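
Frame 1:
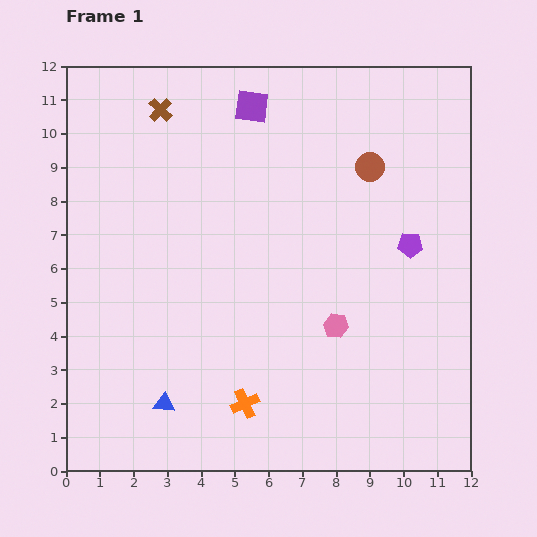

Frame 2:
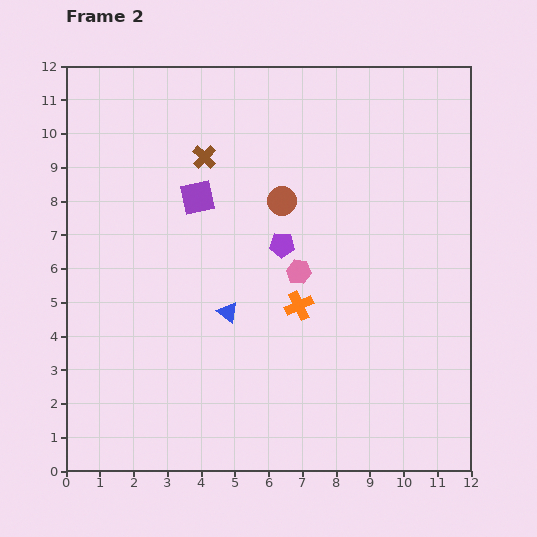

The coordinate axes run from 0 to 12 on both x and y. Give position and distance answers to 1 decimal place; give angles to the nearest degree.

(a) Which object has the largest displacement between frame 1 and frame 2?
the purple pentagon

(moved 3.8; next 3.3)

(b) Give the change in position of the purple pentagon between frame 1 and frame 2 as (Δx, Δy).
(-3.8, 0.0)

The purple pentagon was at (10.2, 6.7) in frame 1 and (6.4, 6.7) in frame 2.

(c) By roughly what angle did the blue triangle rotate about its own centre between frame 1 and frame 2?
31° clockwise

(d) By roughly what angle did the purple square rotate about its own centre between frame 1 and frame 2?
20° counter-clockwise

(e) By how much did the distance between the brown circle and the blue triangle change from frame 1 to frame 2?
-5.6

Distance in frame 1: 9.3. Distance in frame 2: 3.7.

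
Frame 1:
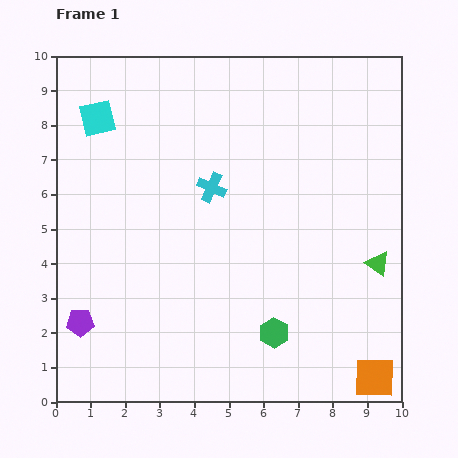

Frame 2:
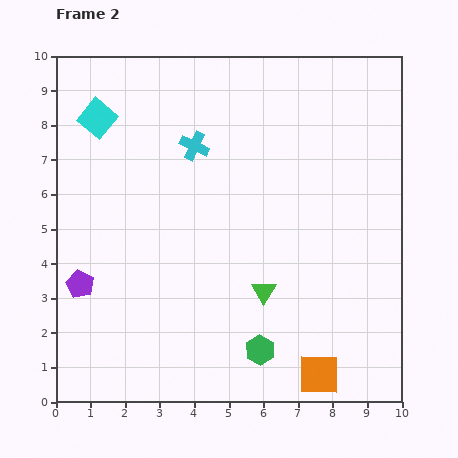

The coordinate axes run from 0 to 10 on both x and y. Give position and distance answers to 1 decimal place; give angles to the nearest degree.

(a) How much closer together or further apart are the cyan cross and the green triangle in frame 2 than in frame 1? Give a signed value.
-0.6

Distance in frame 1: 5.3. Distance in frame 2: 4.7.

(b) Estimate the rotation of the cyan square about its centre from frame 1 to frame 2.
38° counter-clockwise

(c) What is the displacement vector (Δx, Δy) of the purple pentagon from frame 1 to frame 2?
(0.0, 1.1)

The purple pentagon was at (0.7, 2.3) in frame 1 and (0.7, 3.4) in frame 2.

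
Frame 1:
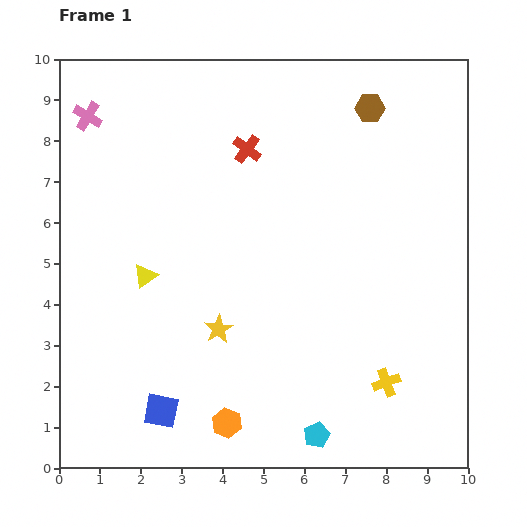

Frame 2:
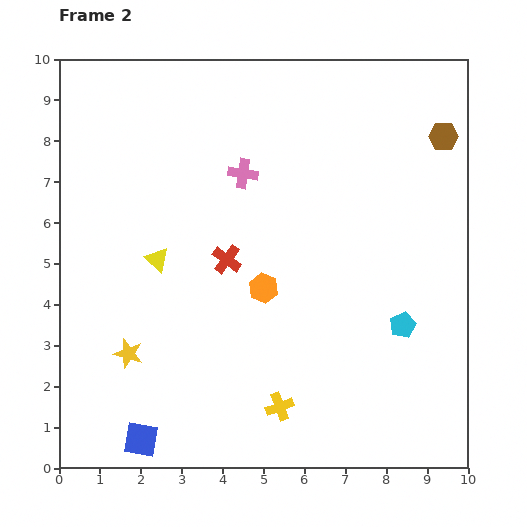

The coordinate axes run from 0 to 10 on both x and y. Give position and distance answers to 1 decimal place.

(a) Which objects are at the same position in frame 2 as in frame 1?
none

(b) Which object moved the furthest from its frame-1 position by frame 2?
the pink cross

(moved 4.0; next 3.4)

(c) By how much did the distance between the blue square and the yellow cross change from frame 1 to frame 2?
-2.0

Distance in frame 1: 5.5. Distance in frame 2: 3.5.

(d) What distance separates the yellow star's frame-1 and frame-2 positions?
2.3

The yellow star moved from (3.9, 3.4) to (1.7, 2.8), a distance of √(2.2² + 0.6²) ≈ 2.3.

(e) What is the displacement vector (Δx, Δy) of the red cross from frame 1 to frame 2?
(-0.5, -2.7)

The red cross was at (4.6, 7.8) in frame 1 and (4.1, 5.1) in frame 2.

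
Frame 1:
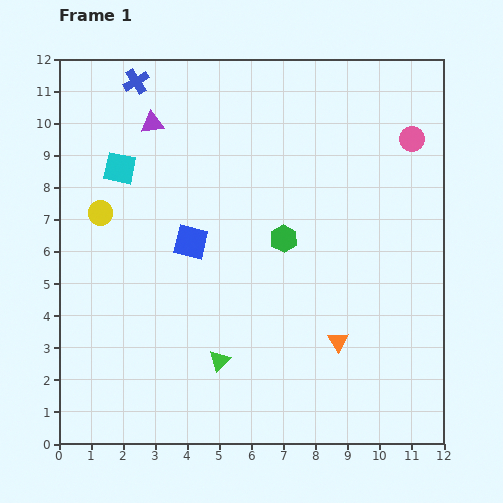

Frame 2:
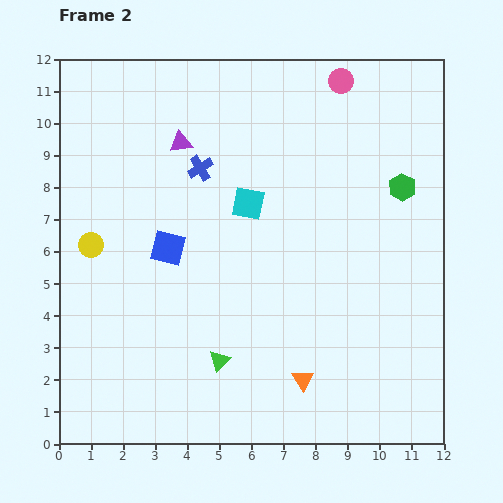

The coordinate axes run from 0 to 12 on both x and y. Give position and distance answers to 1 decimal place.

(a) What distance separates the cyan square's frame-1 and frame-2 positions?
4.1

The cyan square moved from (1.9, 8.6) to (5.9, 7.5), a distance of √(4.0² + 1.1²) ≈ 4.1.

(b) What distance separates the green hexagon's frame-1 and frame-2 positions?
4.0

The green hexagon moved from (7.0, 6.4) to (10.7, 8.0), a distance of √(3.7² + 1.6²) ≈ 4.0.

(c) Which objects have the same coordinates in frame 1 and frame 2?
the green triangle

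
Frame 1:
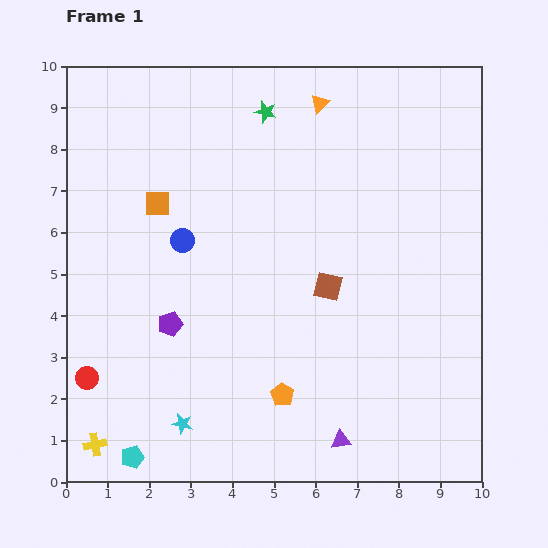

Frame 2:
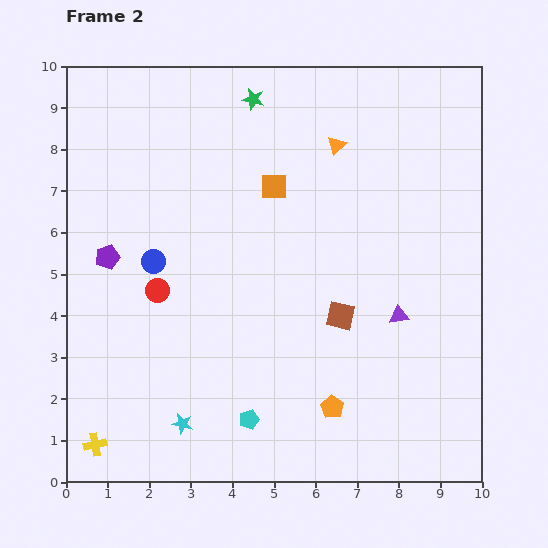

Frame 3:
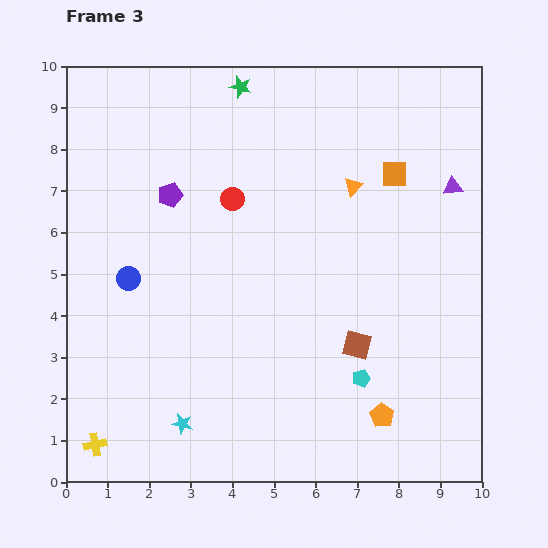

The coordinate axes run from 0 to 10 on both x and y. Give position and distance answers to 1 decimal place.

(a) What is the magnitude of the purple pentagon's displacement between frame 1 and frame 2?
2.2

The purple pentagon moved from (2.5, 3.8) to (1.0, 5.4), a distance of √(1.5² + 1.6²) ≈ 2.2.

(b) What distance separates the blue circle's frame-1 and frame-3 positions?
1.6

The blue circle moved from (2.8, 5.8) to (1.5, 4.9), a distance of √(1.3² + 0.9²) ≈ 1.6.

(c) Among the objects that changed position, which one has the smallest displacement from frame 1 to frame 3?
the green star

(moved 0.8)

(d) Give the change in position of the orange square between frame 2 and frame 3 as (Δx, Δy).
(2.9, 0.3)

The orange square was at (5.0, 7.1) in frame 2 and (7.9, 7.4) in frame 3.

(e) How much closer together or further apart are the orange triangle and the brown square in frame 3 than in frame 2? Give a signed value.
-0.3

Distance in frame 2: 4.1. Distance in frame 3: 3.8.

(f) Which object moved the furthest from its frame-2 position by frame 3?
the purple triangle

(moved 3.4; next 2.9)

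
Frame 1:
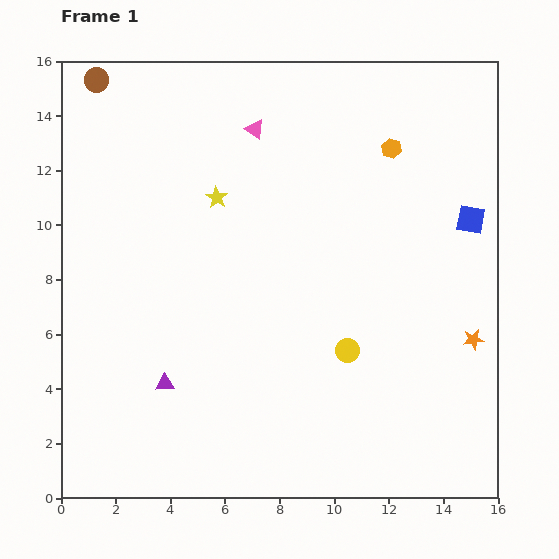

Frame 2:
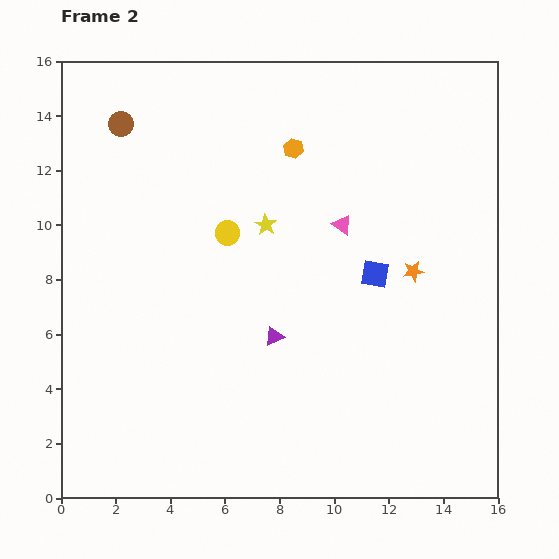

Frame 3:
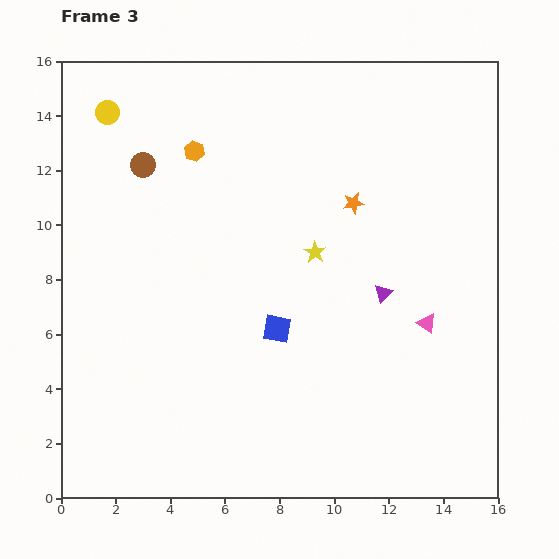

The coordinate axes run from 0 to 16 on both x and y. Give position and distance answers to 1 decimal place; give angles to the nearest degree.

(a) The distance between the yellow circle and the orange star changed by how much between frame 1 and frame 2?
+2.3

Distance in frame 1: 4.6. Distance in frame 2: 6.9.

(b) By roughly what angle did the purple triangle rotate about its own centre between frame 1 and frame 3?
41° counter-clockwise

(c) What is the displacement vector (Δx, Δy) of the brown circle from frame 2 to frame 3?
(0.8, -1.5)

The brown circle was at (2.2, 13.7) in frame 2 and (3.0, 12.2) in frame 3.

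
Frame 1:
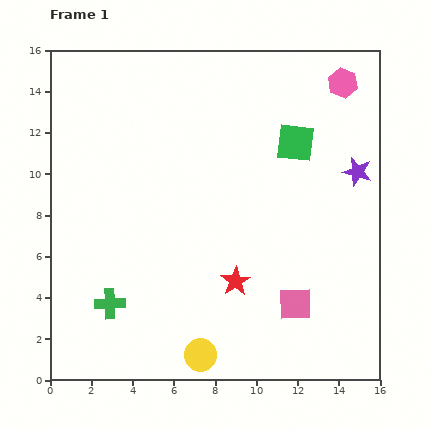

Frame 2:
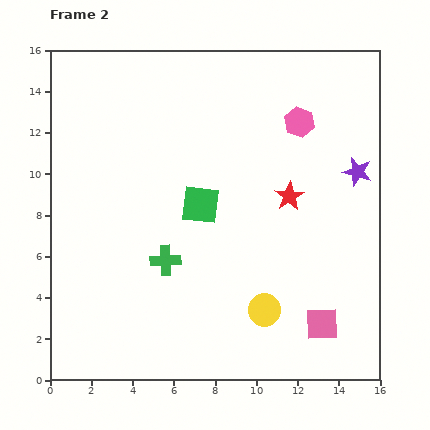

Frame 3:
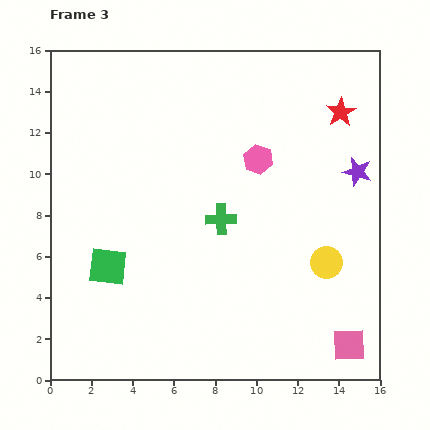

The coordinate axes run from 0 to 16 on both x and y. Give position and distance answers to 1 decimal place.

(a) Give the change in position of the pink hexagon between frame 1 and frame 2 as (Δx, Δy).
(-2.1, -1.9)

The pink hexagon was at (14.2, 14.4) in frame 1 and (12.1, 12.5) in frame 2.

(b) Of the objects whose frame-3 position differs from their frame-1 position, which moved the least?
the pink square

(moved 3.3)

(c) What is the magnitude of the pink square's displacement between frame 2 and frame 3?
1.6

The pink square moved from (13.2, 2.7) to (14.5, 1.7), a distance of √(1.3² + 1.0²) ≈ 1.6.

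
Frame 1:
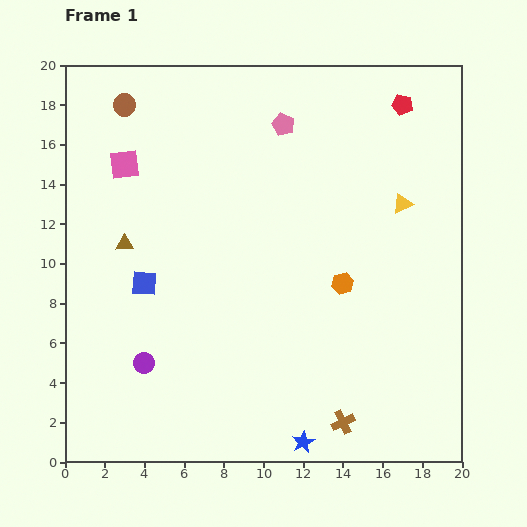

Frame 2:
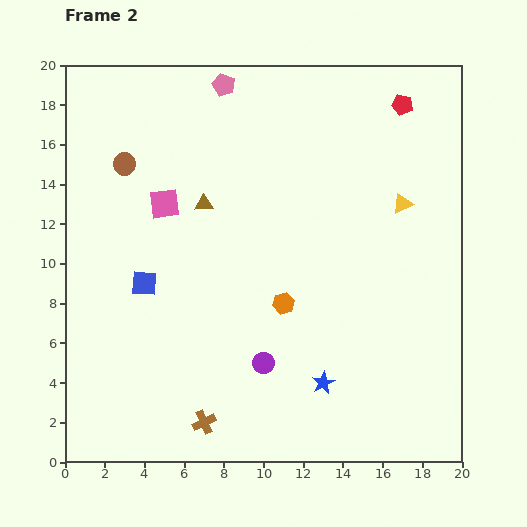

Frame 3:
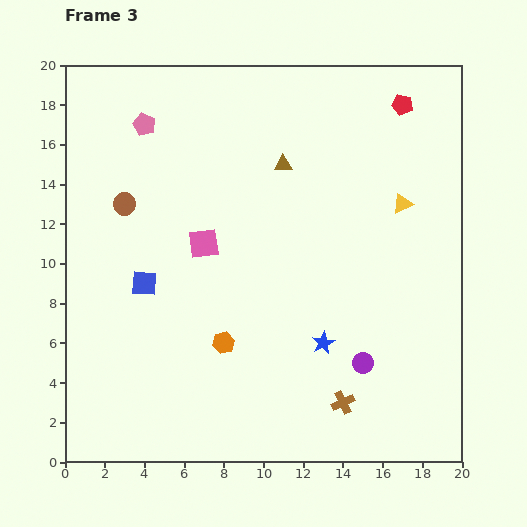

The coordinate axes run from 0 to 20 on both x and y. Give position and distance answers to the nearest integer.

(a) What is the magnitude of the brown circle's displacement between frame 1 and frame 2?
3

The brown circle moved from (3, 18) to (3, 15), a distance of √(0² + 3²) ≈ 3.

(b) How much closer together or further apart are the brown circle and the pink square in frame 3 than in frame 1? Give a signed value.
+1

Distance in frame 1: 3. Distance in frame 3: 4.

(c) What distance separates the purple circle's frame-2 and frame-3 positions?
5

The purple circle moved from (10, 5) to (15, 5), a distance of √(5² + 0²) ≈ 5.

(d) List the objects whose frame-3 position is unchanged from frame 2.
the blue square, the red pentagon, the yellow triangle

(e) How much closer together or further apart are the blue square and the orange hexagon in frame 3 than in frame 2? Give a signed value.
-2

Distance in frame 2: 7. Distance in frame 3: 5.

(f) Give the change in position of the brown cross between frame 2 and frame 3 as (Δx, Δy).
(7, 1)

The brown cross was at (7, 2) in frame 2 and (14, 3) in frame 3.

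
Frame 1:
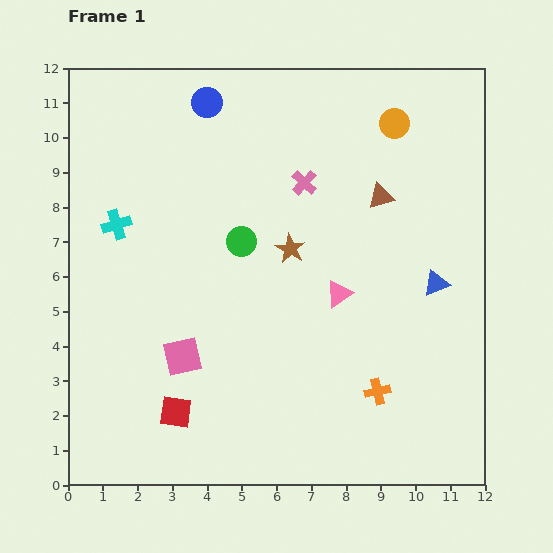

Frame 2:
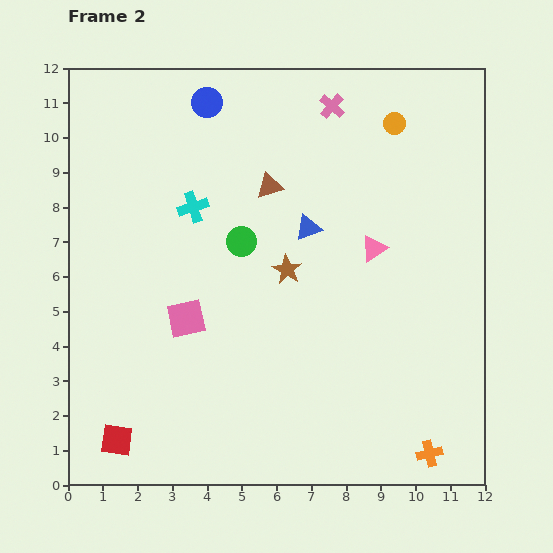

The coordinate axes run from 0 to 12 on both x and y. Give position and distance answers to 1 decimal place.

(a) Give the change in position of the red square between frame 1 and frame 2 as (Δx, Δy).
(-1.7, -0.8)

The red square was at (3.1, 2.1) in frame 1 and (1.4, 1.3) in frame 2.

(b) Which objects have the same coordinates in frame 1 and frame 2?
the green circle, the orange circle, the blue circle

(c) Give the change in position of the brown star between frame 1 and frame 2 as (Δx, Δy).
(-0.1, -0.6)

The brown star was at (6.4, 6.8) in frame 1 and (6.3, 6.2) in frame 2.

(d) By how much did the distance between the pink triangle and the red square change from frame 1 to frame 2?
+3.4

Distance in frame 1: 5.8. Distance in frame 2: 9.2.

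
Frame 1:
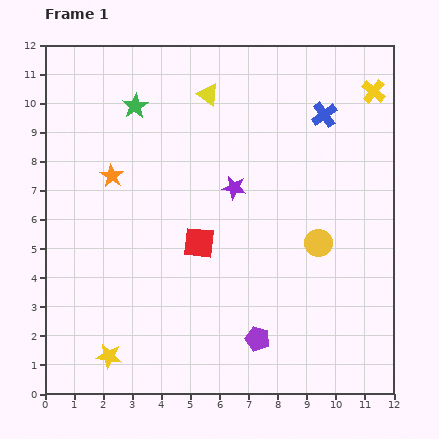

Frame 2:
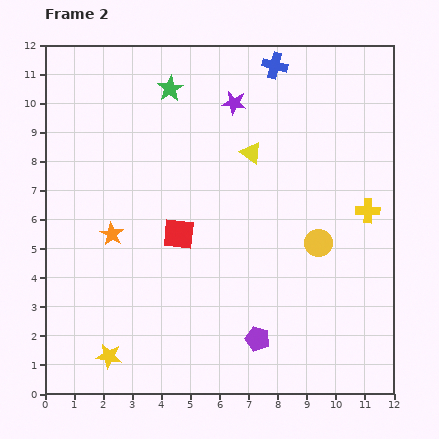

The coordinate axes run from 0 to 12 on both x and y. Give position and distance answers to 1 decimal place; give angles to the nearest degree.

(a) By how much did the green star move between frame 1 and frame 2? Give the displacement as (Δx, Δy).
(1.2, 0.6)

The green star was at (3.1, 9.9) in frame 1 and (4.3, 10.5) in frame 2.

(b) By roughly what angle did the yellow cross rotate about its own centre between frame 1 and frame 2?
37° counter-clockwise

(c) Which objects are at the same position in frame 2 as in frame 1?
the purple pentagon, the yellow star, the yellow circle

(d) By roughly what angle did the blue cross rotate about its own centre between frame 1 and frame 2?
39° counter-clockwise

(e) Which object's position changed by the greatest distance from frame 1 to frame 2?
the yellow cross

(moved 4.1; next 2.9)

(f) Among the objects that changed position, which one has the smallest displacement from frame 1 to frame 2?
the red square

(moved 0.8)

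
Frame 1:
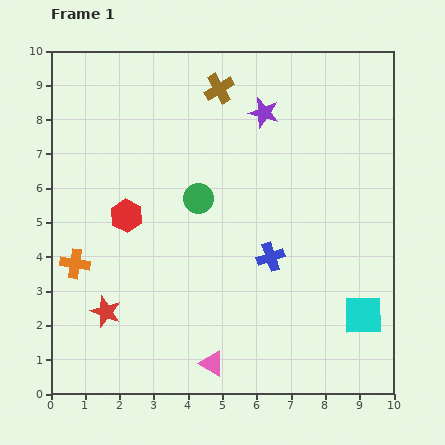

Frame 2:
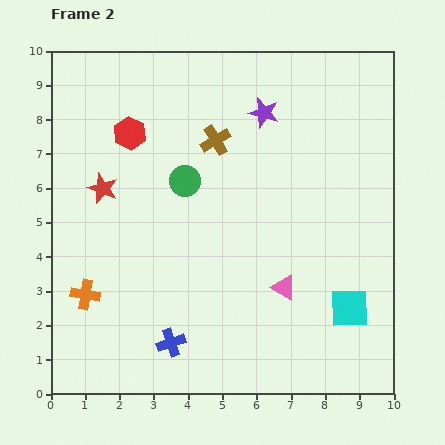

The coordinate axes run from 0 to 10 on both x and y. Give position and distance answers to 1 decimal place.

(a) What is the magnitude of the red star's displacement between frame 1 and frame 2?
3.6

The red star moved from (1.6, 2.4) to (1.5, 6.0), a distance of √(0.1² + 3.6²) ≈ 3.6.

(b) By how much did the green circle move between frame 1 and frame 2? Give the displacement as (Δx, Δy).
(-0.4, 0.5)

The green circle was at (4.3, 5.7) in frame 1 and (3.9, 6.2) in frame 2.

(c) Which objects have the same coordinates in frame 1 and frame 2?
the purple star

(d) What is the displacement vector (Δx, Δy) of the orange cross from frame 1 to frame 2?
(0.3, -0.9)

The orange cross was at (0.7, 3.8) in frame 1 and (1.0, 2.9) in frame 2.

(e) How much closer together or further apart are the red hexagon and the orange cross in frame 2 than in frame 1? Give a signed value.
+2.8

Distance in frame 1: 2.1. Distance in frame 2: 4.9.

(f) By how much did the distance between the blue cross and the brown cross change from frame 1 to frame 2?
+0.9

Distance in frame 1: 5.1. Distance in frame 2: 6.0.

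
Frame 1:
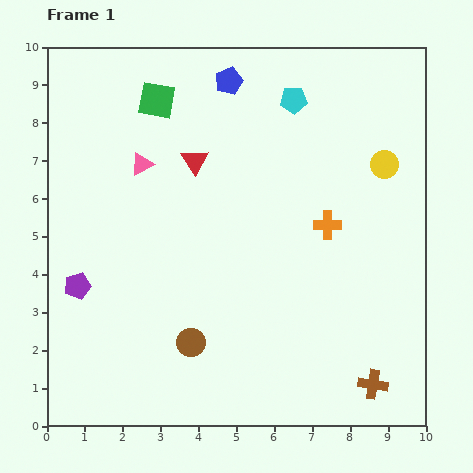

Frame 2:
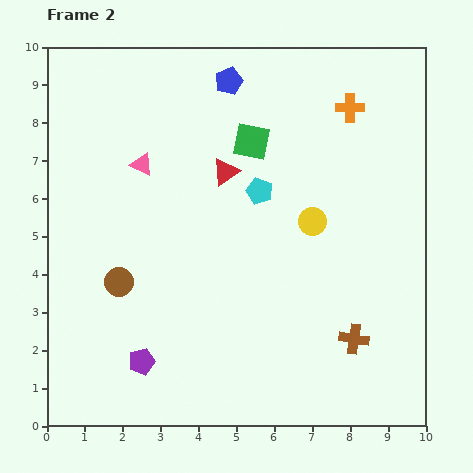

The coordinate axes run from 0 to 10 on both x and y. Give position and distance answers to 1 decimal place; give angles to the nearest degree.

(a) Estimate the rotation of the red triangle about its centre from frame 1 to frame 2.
27° clockwise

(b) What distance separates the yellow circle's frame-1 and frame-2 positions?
2.4

The yellow circle moved from (8.9, 6.9) to (7.0, 5.4), a distance of √(1.9² + 1.5²) ≈ 2.4.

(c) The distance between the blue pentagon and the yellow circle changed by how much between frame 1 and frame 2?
-0.4

Distance in frame 1: 4.7. Distance in frame 2: 4.3.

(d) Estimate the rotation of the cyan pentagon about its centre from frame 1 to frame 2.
24° clockwise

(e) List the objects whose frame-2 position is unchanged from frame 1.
the blue pentagon, the pink triangle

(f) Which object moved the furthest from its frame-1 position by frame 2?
the orange cross

(moved 3.2; next 2.7)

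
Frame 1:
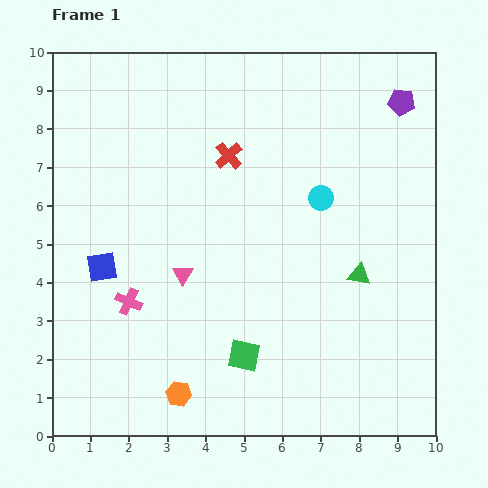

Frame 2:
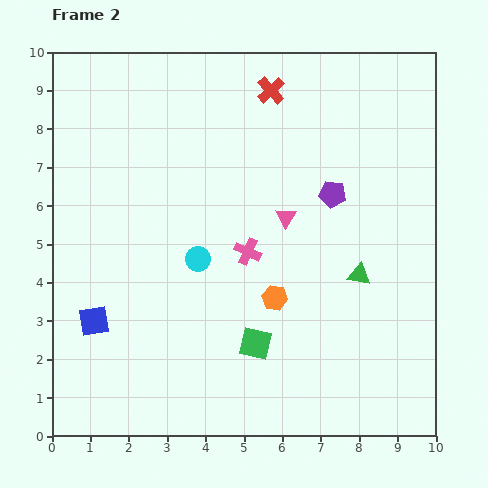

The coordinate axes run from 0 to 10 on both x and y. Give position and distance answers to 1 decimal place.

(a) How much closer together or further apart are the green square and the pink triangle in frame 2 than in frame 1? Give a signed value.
+0.8

Distance in frame 1: 2.6. Distance in frame 2: 3.4.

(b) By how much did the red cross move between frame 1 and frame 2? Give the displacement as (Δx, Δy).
(1.1, 1.7)

The red cross was at (4.6, 7.3) in frame 1 and (5.7, 9.0) in frame 2.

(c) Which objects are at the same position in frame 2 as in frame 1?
the green triangle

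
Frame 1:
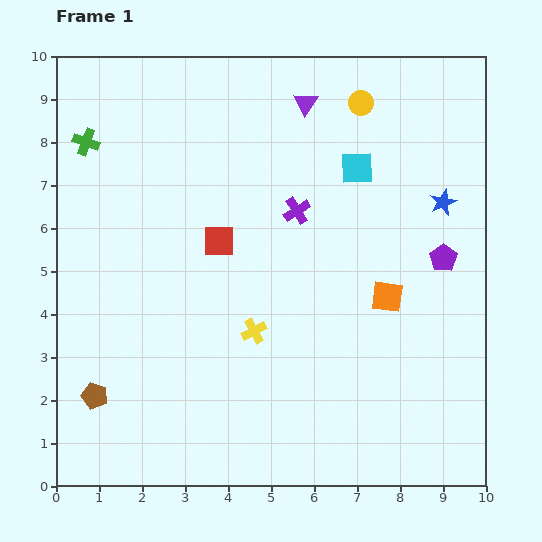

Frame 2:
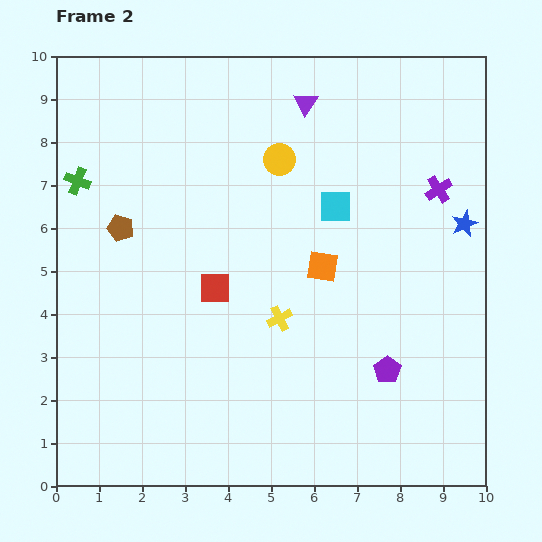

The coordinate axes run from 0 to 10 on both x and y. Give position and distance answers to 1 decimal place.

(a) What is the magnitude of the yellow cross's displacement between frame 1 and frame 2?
0.7

The yellow cross moved from (4.6, 3.6) to (5.2, 3.9), a distance of √(0.6² + 0.3²) ≈ 0.7.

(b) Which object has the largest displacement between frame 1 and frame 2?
the brown pentagon

(moved 3.9; next 3.3)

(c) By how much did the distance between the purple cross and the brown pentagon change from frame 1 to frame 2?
+1.1

Distance in frame 1: 6.4. Distance in frame 2: 7.5.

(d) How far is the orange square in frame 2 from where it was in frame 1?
1.7

The orange square moved from (7.7, 4.4) to (6.2, 5.1), a distance of √(1.5² + 0.7²) ≈ 1.7.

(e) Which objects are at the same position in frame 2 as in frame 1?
the purple triangle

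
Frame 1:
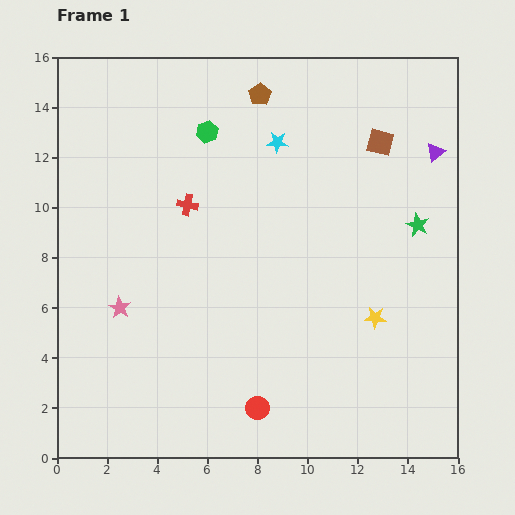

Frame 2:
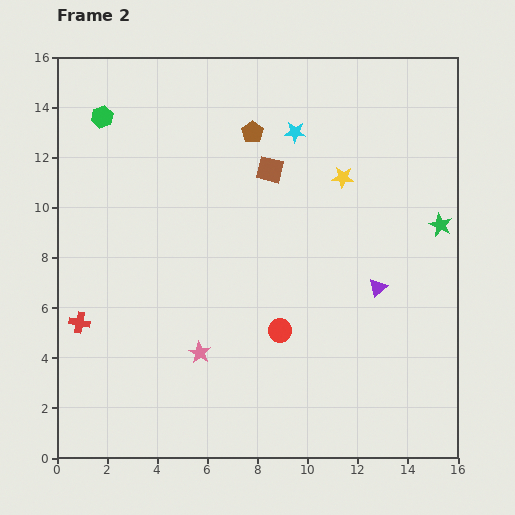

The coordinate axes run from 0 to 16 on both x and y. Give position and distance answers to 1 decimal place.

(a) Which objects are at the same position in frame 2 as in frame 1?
none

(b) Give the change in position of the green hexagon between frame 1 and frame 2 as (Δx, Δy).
(-4.2, 0.6)

The green hexagon was at (6.0, 13.0) in frame 1 and (1.8, 13.6) in frame 2.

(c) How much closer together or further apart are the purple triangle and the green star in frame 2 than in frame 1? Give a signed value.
+0.5

Distance in frame 1: 3.0. Distance in frame 2: 3.5.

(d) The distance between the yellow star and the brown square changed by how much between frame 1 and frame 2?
-4.1

Distance in frame 1: 7.0. Distance in frame 2: 2.9.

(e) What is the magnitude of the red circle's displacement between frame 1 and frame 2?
3.2

The red circle moved from (8.0, 2.0) to (8.9, 5.1), a distance of √(0.9² + 3.1²) ≈ 3.2.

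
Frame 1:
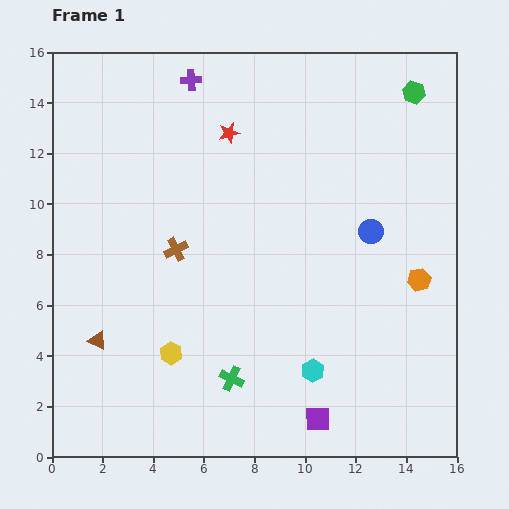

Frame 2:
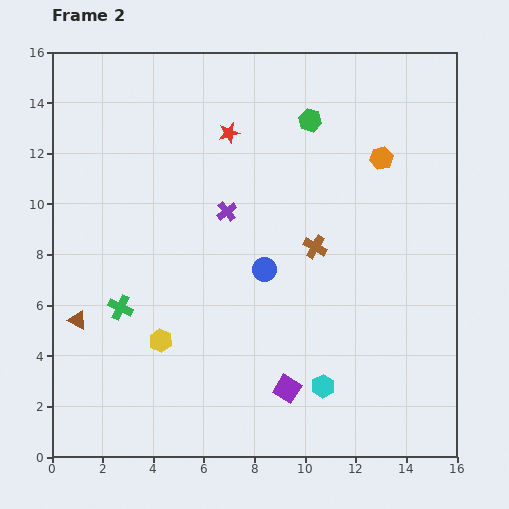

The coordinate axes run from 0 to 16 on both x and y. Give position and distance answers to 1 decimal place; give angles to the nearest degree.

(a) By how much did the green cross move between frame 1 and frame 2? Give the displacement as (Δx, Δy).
(-4.4, 2.8)

The green cross was at (7.1, 3.1) in frame 1 and (2.7, 5.9) in frame 2.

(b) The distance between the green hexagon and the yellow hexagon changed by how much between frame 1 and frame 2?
-3.6

Distance in frame 1: 14.1. Distance in frame 2: 10.5.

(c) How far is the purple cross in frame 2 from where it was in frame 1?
5.4

The purple cross moved from (5.5, 14.9) to (6.9, 9.7), a distance of √(1.4² + 5.2²) ≈ 5.4.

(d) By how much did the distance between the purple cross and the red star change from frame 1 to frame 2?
+0.5

Distance in frame 1: 2.6. Distance in frame 2: 3.1.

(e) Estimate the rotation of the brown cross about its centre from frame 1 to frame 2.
34° counter-clockwise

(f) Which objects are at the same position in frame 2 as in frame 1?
the red star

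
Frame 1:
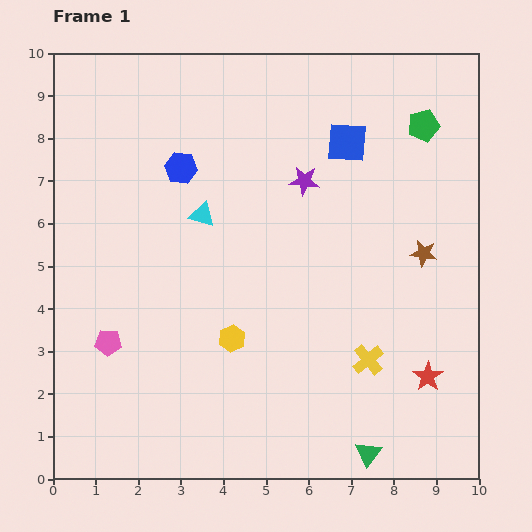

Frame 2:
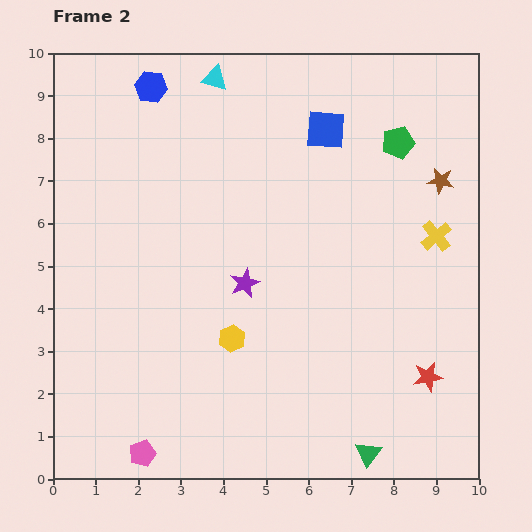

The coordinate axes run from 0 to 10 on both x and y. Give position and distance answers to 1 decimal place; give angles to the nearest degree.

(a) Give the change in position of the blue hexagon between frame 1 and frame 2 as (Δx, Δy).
(-0.7, 1.9)

The blue hexagon was at (3.0, 7.3) in frame 1 and (2.3, 9.2) in frame 2.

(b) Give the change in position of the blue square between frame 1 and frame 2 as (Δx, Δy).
(-0.5, 0.3)

The blue square was at (6.9, 7.9) in frame 1 and (6.4, 8.2) in frame 2.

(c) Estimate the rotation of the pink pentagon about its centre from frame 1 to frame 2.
22° counter-clockwise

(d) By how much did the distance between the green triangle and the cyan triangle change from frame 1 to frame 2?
+2.7

Distance in frame 1: 6.8. Distance in frame 2: 9.5.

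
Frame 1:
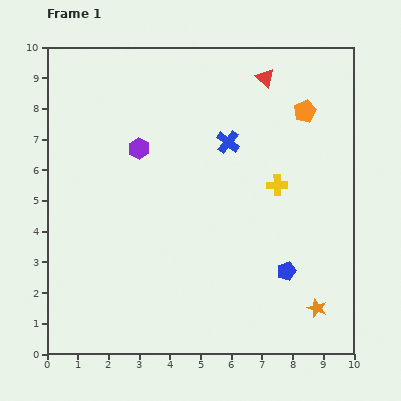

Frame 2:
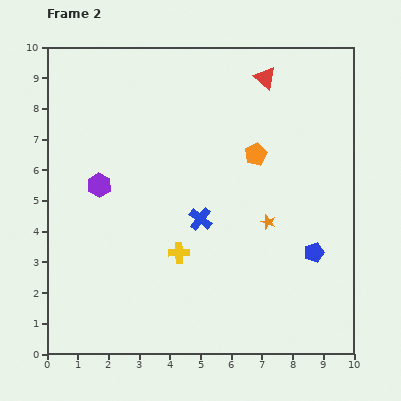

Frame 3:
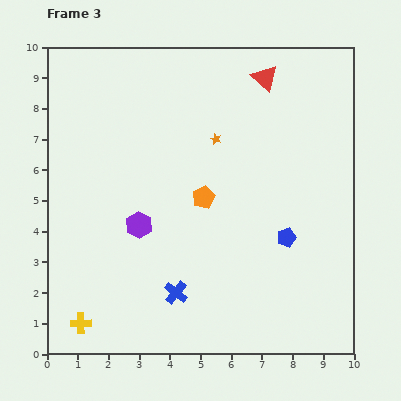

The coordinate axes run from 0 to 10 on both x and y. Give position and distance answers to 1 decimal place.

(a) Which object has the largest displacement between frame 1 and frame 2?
the yellow cross

(moved 3.9; next 3.2)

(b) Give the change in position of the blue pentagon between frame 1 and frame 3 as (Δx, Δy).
(0.0, 1.1)

The blue pentagon was at (7.8, 2.7) in frame 1 and (7.8, 3.8) in frame 3.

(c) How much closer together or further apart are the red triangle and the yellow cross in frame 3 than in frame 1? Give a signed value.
+6.5

Distance in frame 1: 3.5. Distance in frame 3: 10.0.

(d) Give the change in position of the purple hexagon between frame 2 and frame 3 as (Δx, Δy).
(1.3, -1.3)

The purple hexagon was at (1.7, 5.5) in frame 2 and (3.0, 4.2) in frame 3.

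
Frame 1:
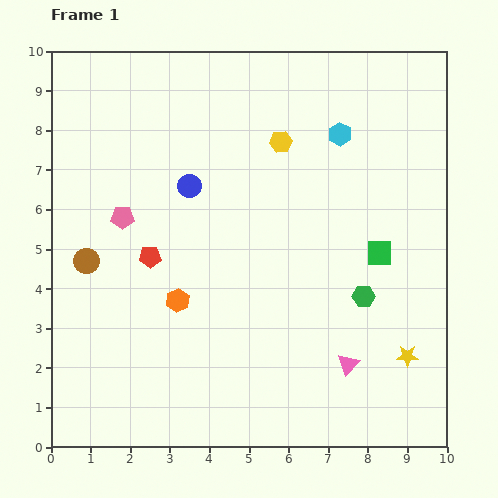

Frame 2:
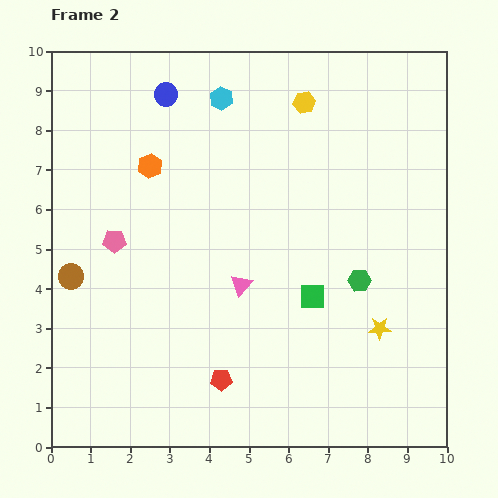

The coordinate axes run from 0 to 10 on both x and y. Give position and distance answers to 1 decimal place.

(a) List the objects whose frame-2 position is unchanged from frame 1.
none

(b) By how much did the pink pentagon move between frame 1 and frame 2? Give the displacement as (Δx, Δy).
(-0.2, -0.6)

The pink pentagon was at (1.8, 5.8) in frame 1 and (1.6, 5.2) in frame 2.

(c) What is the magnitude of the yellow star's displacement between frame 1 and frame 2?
1.0

The yellow star moved from (9.0, 2.3) to (8.3, 3.0), a distance of √(0.7² + 0.7²) ≈ 1.0.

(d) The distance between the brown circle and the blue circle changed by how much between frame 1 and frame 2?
+2.0

Distance in frame 1: 3.2. Distance in frame 2: 5.2.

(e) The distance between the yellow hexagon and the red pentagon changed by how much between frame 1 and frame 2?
+2.9

Distance in frame 1: 4.4. Distance in frame 2: 7.3.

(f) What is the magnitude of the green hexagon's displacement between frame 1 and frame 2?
0.4

The green hexagon moved from (7.9, 3.8) to (7.8, 4.2), a distance of √(0.1² + 0.4²) ≈ 0.4.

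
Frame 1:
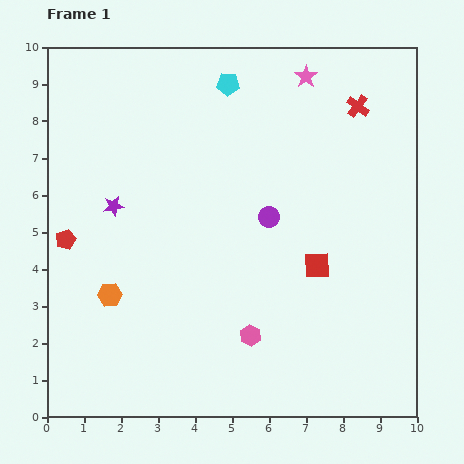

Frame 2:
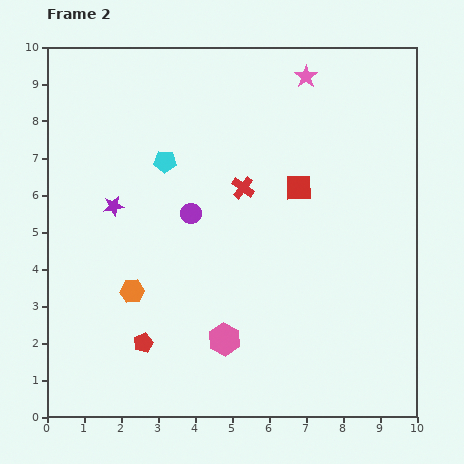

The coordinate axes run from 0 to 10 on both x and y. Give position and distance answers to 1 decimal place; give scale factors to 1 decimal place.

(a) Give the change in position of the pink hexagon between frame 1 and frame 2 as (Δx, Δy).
(-0.7, -0.1)

The pink hexagon was at (5.5, 2.2) in frame 1 and (4.8, 2.1) in frame 2.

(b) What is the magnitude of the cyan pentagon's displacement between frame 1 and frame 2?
2.7

The cyan pentagon moved from (4.9, 9.0) to (3.2, 6.9), a distance of √(1.7² + 2.1²) ≈ 2.7.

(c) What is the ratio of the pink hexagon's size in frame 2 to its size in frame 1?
1.6×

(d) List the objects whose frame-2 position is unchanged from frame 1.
the purple star, the pink star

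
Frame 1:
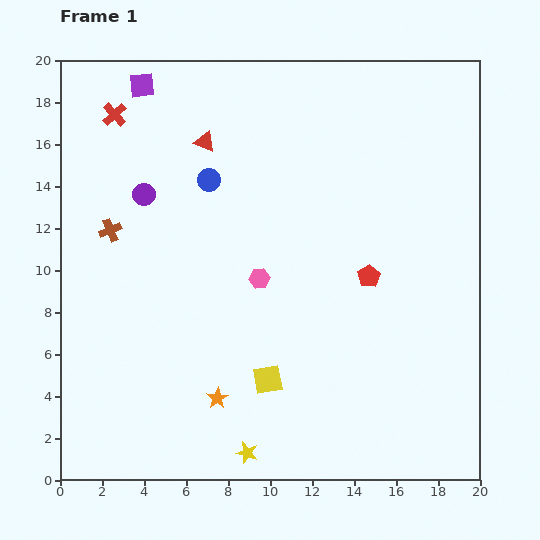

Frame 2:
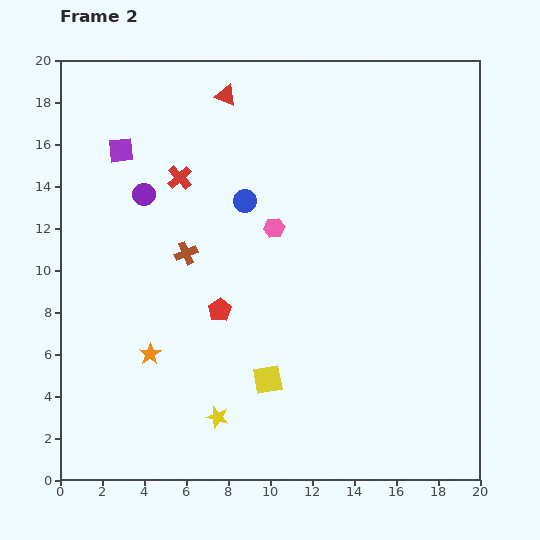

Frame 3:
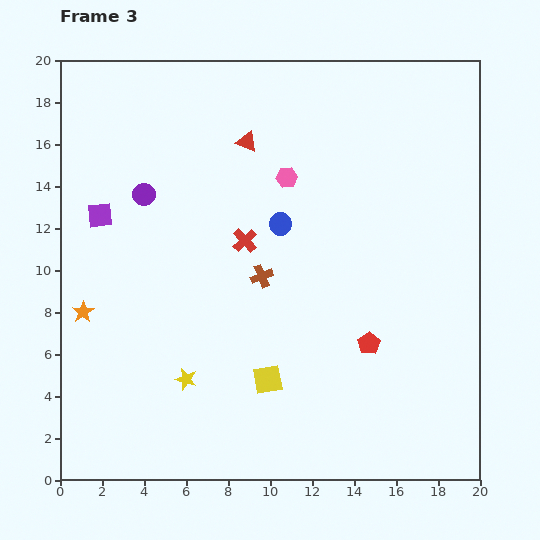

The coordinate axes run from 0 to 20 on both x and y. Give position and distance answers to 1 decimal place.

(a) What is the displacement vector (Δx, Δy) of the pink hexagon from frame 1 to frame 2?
(0.7, 2.4)

The pink hexagon was at (9.5, 9.6) in frame 1 and (10.2, 12.0) in frame 2.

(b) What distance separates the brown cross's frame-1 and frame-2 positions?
3.8

The brown cross moved from (2.4, 11.9) to (6.0, 10.8), a distance of √(3.6² + 1.1²) ≈ 3.8.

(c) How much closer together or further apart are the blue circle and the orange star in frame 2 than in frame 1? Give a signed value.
-1.8

Distance in frame 1: 10.4. Distance in frame 2: 8.6.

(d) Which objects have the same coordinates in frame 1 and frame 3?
the yellow square, the purple circle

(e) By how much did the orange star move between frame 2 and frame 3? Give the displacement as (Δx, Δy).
(-3.2, 2.0)

The orange star was at (4.3, 6.0) in frame 2 and (1.1, 8.0) in frame 3.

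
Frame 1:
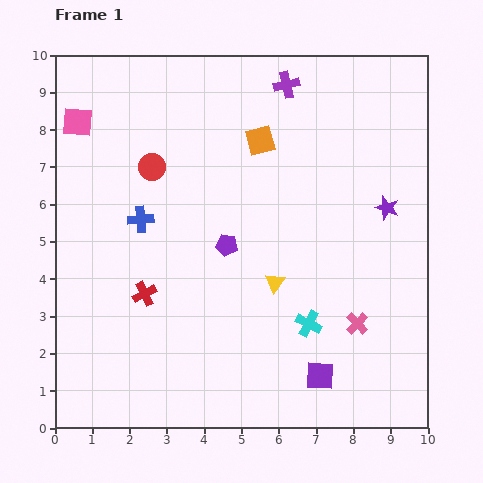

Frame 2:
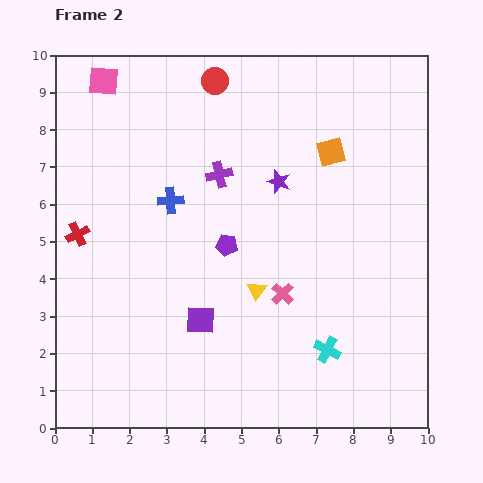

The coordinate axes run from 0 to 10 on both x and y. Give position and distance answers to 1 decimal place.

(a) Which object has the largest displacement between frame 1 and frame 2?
the purple square

(moved 3.5; next 3.0)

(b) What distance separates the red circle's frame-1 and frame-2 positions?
2.9

The red circle moved from (2.6, 7.0) to (4.3, 9.3), a distance of √(1.7² + 2.3²) ≈ 2.9.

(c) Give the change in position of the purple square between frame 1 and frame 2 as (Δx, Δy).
(-3.2, 1.5)

The purple square was at (7.1, 1.4) in frame 1 and (3.9, 2.9) in frame 2.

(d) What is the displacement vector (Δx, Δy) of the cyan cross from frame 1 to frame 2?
(0.5, -0.7)

The cyan cross was at (6.8, 2.8) in frame 1 and (7.3, 2.1) in frame 2.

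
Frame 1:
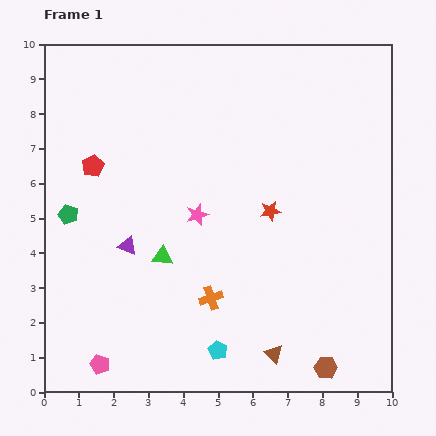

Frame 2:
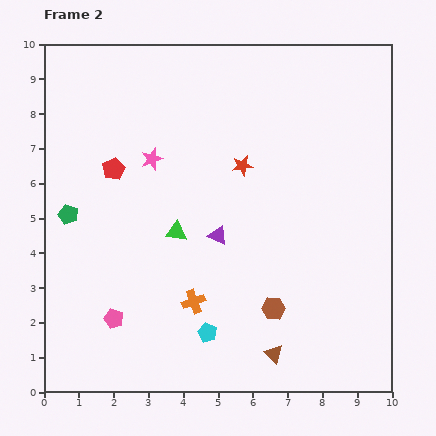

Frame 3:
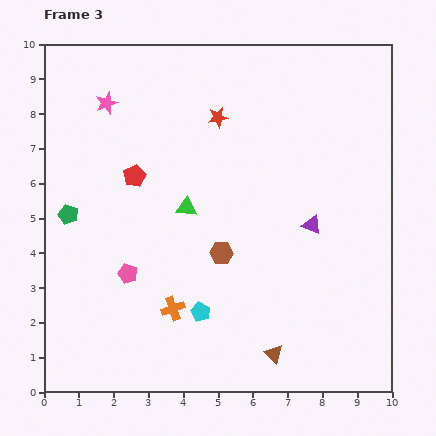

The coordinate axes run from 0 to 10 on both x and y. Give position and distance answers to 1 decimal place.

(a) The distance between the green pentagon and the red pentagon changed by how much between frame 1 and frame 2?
+0.2

Distance in frame 1: 1.6. Distance in frame 2: 1.8.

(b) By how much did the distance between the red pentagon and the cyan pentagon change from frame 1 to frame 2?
-1.0

Distance in frame 1: 6.4. Distance in frame 2: 5.4.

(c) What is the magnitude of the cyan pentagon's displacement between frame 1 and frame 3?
1.2

The cyan pentagon moved from (5.0, 1.2) to (4.5, 2.3), a distance of √(0.5² + 1.1²) ≈ 1.2.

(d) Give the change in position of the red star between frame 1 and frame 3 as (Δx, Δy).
(-1.5, 2.7)

The red star was at (6.5, 5.2) in frame 1 and (5.0, 7.9) in frame 3.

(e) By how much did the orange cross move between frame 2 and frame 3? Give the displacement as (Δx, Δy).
(-0.6, -0.2)

The orange cross was at (4.3, 2.6) in frame 2 and (3.7, 2.4) in frame 3.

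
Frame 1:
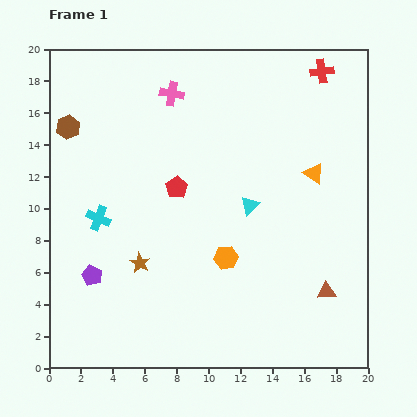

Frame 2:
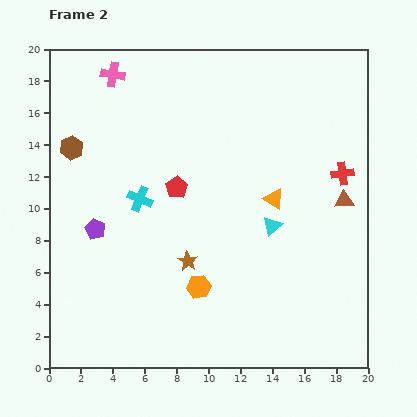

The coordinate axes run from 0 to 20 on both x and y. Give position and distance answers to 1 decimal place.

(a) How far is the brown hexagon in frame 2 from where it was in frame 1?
1.3

The brown hexagon moved from (1.2, 15.1) to (1.4, 13.8), a distance of √(0.2² + 1.3²) ≈ 1.3.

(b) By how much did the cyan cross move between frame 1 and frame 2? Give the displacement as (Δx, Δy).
(2.6, 1.2)

The cyan cross was at (3.1, 9.4) in frame 1 and (5.7, 10.6) in frame 2.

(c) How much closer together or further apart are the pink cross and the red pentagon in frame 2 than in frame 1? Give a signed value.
+2.2

Distance in frame 1: 5.9. Distance in frame 2: 8.1.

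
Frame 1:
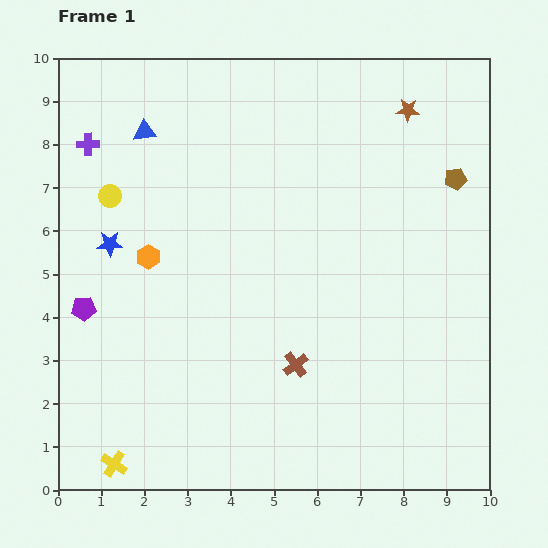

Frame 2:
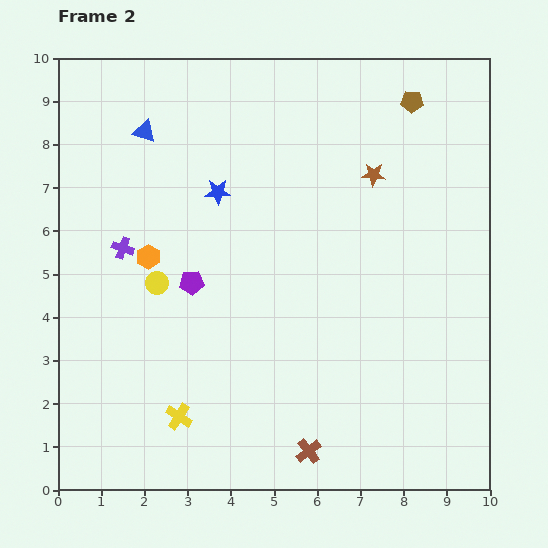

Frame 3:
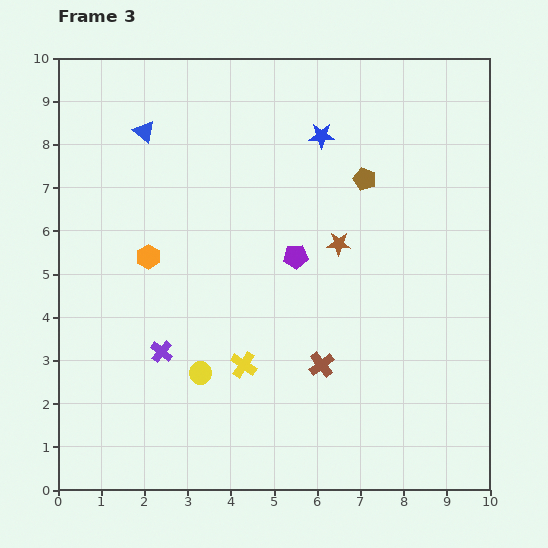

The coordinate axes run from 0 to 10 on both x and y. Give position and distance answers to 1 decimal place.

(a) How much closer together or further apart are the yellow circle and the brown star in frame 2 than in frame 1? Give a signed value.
-1.6

Distance in frame 1: 7.2. Distance in frame 2: 5.6.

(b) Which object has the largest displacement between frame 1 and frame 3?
the blue star

(moved 5.5; next 5.1)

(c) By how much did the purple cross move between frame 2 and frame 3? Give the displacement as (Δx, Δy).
(0.9, -2.4)

The purple cross was at (1.5, 5.6) in frame 2 and (2.4, 3.2) in frame 3.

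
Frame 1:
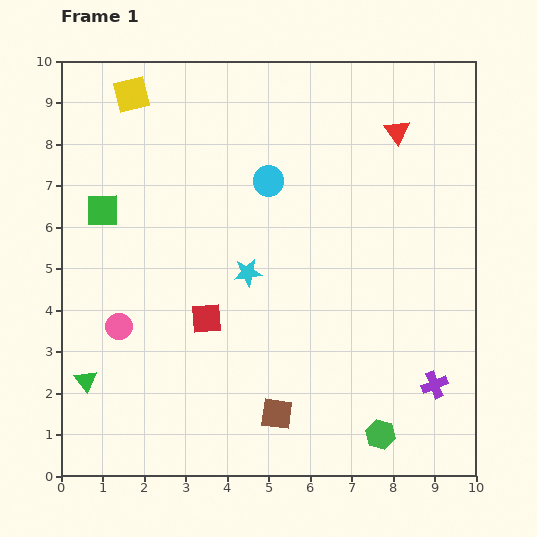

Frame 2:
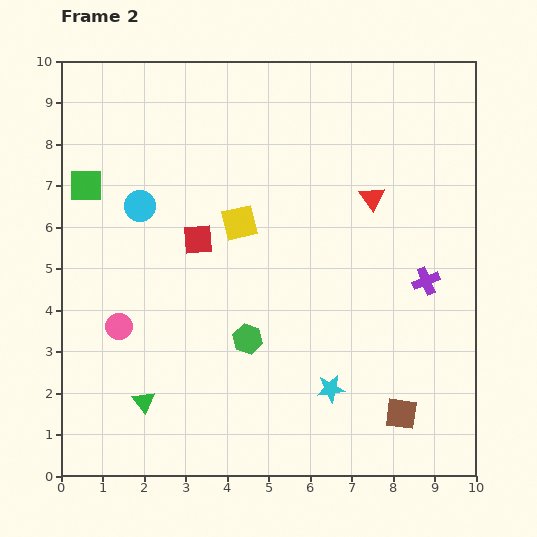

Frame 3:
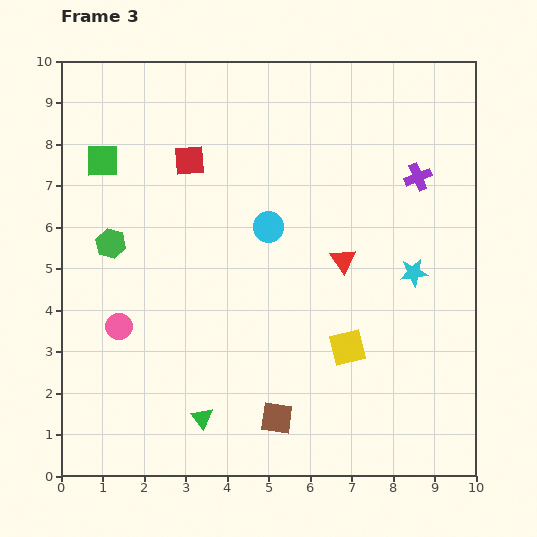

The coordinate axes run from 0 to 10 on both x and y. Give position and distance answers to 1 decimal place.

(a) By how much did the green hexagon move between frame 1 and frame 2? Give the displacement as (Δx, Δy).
(-3.2, 2.3)

The green hexagon was at (7.7, 1.0) in frame 1 and (4.5, 3.3) in frame 2.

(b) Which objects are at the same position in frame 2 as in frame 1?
the pink circle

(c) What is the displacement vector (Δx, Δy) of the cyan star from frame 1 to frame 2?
(2.0, -2.8)

The cyan star was at (4.5, 4.9) in frame 1 and (6.5, 2.1) in frame 2.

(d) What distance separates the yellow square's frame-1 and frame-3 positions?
8.0

The yellow square moved from (1.7, 9.2) to (6.9, 3.1), a distance of √(5.2² + 6.1²) ≈ 8.0.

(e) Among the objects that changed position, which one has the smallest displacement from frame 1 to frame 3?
the brown square

(moved 0.1)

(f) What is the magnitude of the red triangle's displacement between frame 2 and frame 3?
1.7

The red triangle moved from (7.5, 6.7) to (6.8, 5.2), a distance of √(0.7² + 1.5²) ≈ 1.7.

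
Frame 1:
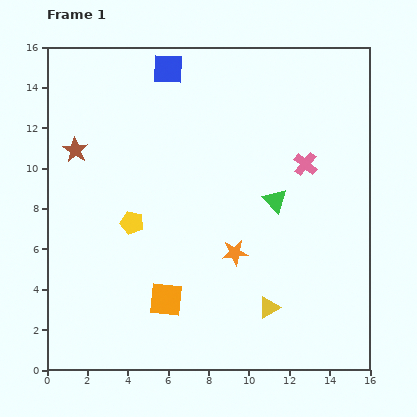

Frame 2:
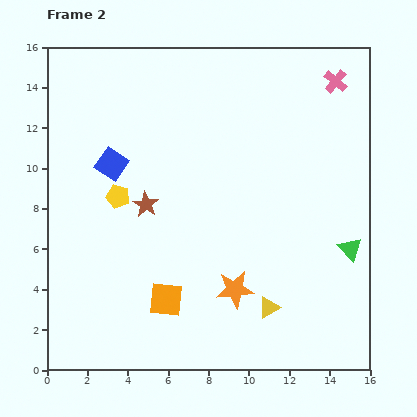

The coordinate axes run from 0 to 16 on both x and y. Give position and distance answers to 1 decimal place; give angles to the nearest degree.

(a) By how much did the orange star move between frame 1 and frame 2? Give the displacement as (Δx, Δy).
(0.0, -1.8)

The orange star was at (9.3, 5.8) in frame 1 and (9.3, 4.0) in frame 2.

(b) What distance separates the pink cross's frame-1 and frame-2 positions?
4.4

The pink cross moved from (12.8, 10.2) to (14.3, 14.3), a distance of √(1.5² + 4.1²) ≈ 4.4.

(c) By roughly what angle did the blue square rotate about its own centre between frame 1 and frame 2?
31° clockwise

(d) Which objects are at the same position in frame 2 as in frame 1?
the orange square, the yellow triangle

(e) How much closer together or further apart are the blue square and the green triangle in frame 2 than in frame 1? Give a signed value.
+4.1

Distance in frame 1: 8.4. Distance in frame 2: 12.5.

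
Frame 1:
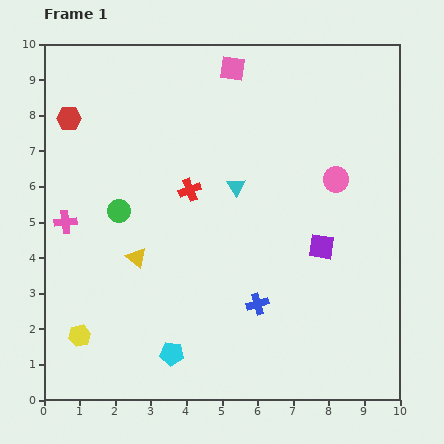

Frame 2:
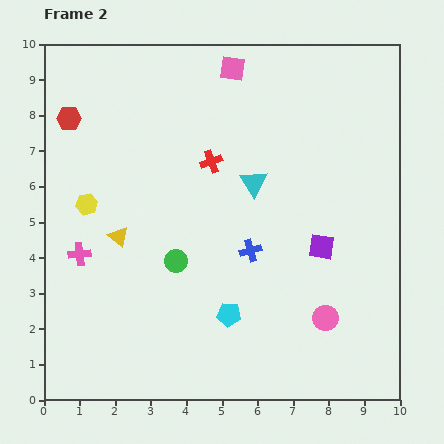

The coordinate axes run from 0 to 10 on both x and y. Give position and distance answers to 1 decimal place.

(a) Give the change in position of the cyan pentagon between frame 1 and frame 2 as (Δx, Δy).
(1.6, 1.1)

The cyan pentagon was at (3.6, 1.3) in frame 1 and (5.2, 2.4) in frame 2.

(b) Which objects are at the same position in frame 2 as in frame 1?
the red hexagon, the pink square, the purple square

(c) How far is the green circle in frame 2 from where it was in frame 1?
2.1

The green circle moved from (2.1, 5.3) to (3.7, 3.9), a distance of √(1.6² + 1.4²) ≈ 2.1.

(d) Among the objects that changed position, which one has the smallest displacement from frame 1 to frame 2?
the cyan triangle

(moved 0.5)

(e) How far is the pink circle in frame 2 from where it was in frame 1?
3.9

The pink circle moved from (8.2, 6.2) to (7.9, 2.3), a distance of √(0.3² + 3.9²) ≈ 3.9.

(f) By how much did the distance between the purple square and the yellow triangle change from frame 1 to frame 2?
+0.5

Distance in frame 1: 5.2. Distance in frame 2: 5.7.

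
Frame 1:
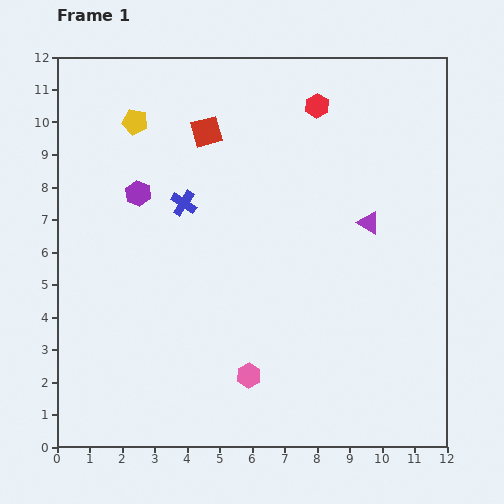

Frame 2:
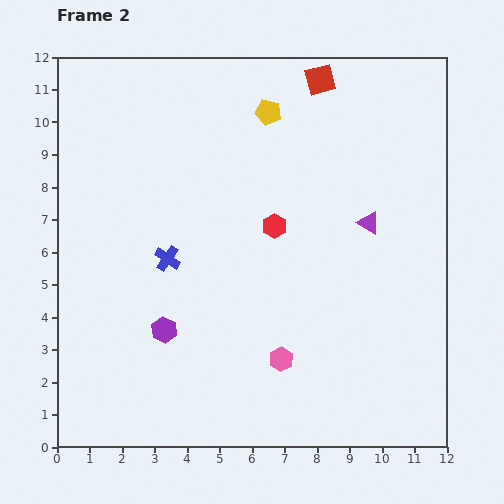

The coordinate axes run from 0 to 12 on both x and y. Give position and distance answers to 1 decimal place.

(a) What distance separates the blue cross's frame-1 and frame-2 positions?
1.8

The blue cross moved from (3.9, 7.5) to (3.4, 5.8), a distance of √(0.5² + 1.7²) ≈ 1.8.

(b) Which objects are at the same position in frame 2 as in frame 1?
the purple triangle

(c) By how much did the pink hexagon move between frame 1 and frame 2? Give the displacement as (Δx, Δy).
(1.0, 0.5)

The pink hexagon was at (5.9, 2.2) in frame 1 and (6.9, 2.7) in frame 2.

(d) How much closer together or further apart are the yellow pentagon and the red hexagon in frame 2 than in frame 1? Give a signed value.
-2.1

Distance in frame 1: 5.6. Distance in frame 2: 3.5.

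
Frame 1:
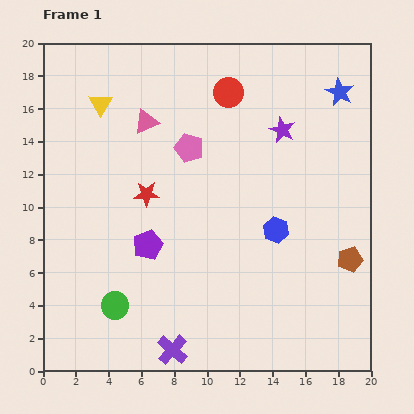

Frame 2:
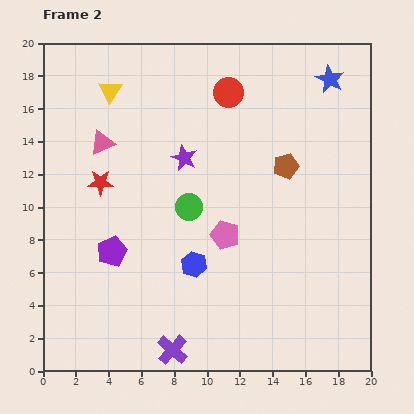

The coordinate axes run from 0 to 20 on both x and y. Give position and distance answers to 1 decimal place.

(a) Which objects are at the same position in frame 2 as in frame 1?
the red circle, the purple cross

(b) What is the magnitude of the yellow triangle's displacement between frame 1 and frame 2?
1.0

The yellow triangle moved from (3.5, 16.3) to (4.1, 17.1), a distance of √(0.6² + 0.8²) ≈ 1.0.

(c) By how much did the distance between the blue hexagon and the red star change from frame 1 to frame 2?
-0.6

Distance in frame 1: 8.2. Distance in frame 2: 7.6.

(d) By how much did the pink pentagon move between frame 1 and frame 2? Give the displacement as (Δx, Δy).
(2.2, -5.3)

The pink pentagon was at (8.9, 13.6) in frame 1 and (11.1, 8.3) in frame 2.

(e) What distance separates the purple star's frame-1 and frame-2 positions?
6.2

The purple star moved from (14.6, 14.7) to (8.6, 13.0), a distance of √(6.0² + 1.7²) ≈ 6.2.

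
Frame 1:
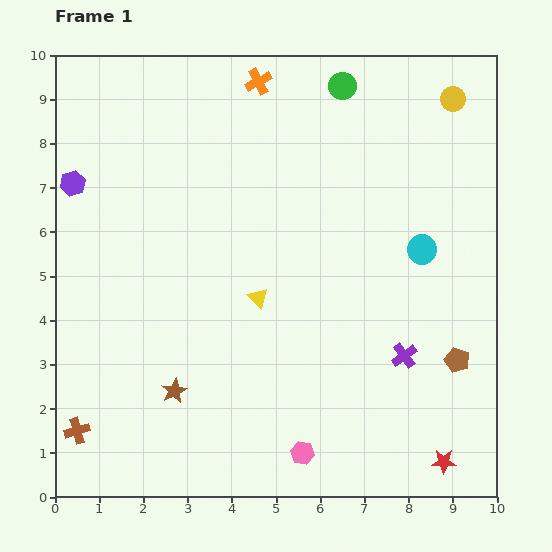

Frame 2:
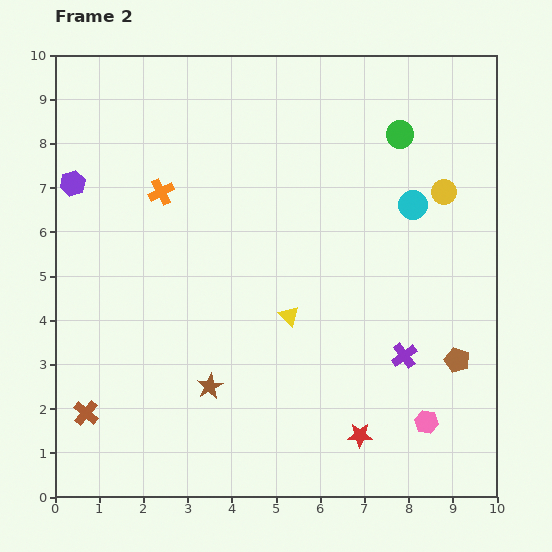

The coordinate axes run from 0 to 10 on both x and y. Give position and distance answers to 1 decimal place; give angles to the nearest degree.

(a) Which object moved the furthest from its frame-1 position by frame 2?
the orange cross

(moved 3.3; next 2.9)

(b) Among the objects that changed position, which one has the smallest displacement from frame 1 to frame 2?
the brown cross

(moved 0.4)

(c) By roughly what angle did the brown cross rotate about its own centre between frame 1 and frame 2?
34° counter-clockwise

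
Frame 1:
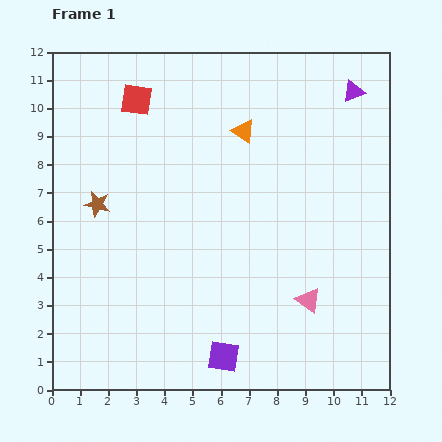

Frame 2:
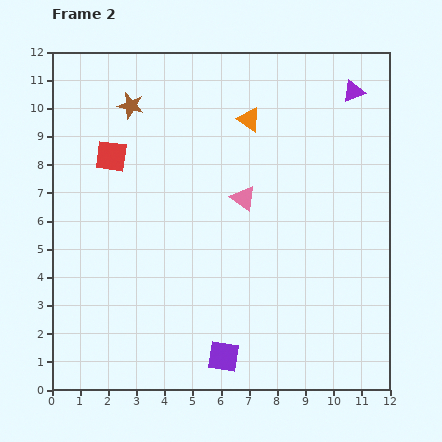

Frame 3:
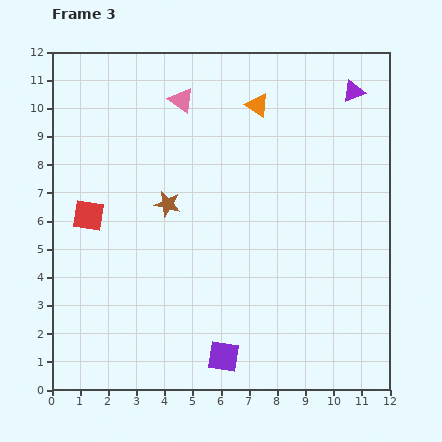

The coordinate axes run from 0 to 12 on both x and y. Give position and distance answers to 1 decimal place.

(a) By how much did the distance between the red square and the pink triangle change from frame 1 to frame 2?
-4.5

Distance in frame 1: 9.4. Distance in frame 2: 4.9.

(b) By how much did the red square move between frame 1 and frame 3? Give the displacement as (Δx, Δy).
(-1.7, -4.1)

The red square was at (3.0, 10.3) in frame 1 and (1.3, 6.2) in frame 3.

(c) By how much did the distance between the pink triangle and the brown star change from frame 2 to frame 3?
-1.5

Distance in frame 2: 5.2. Distance in frame 3: 3.7.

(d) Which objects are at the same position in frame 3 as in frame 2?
the purple square, the purple triangle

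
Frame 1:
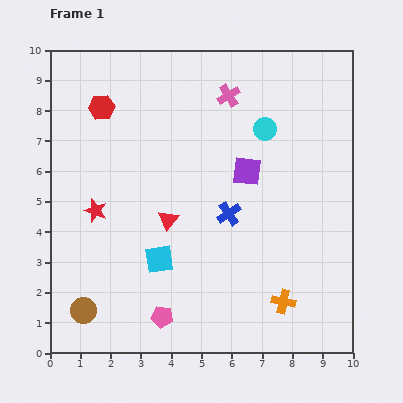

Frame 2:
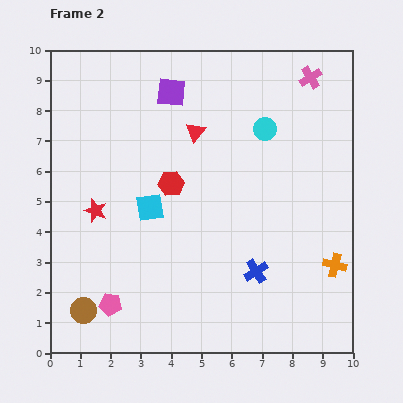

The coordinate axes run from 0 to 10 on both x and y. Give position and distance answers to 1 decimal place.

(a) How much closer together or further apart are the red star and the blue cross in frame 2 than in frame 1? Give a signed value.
+1.3

Distance in frame 1: 4.4. Distance in frame 2: 5.7.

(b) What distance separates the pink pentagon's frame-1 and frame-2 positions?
1.7

The pink pentagon moved from (3.7, 1.2) to (2.0, 1.6), a distance of √(1.7² + 0.4²) ≈ 1.7.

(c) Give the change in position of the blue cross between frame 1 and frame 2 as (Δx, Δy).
(0.9, -1.9)

The blue cross was at (5.9, 4.6) in frame 1 and (6.8, 2.7) in frame 2.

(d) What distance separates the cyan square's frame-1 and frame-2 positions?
1.7

The cyan square moved from (3.6, 3.1) to (3.3, 4.8), a distance of √(0.3² + 1.7²) ≈ 1.7.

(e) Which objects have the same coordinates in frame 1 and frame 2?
the cyan circle, the brown circle, the red star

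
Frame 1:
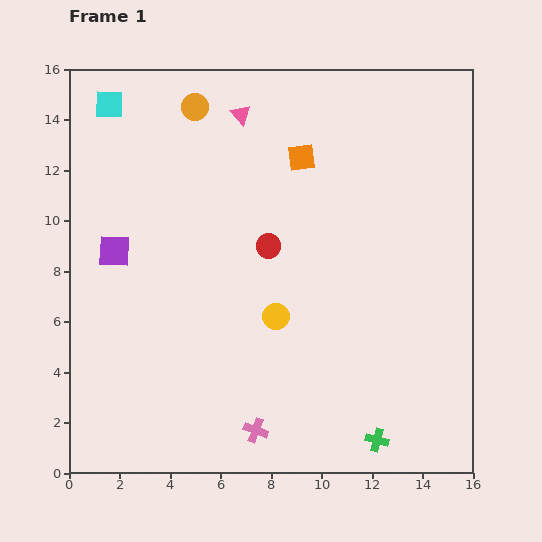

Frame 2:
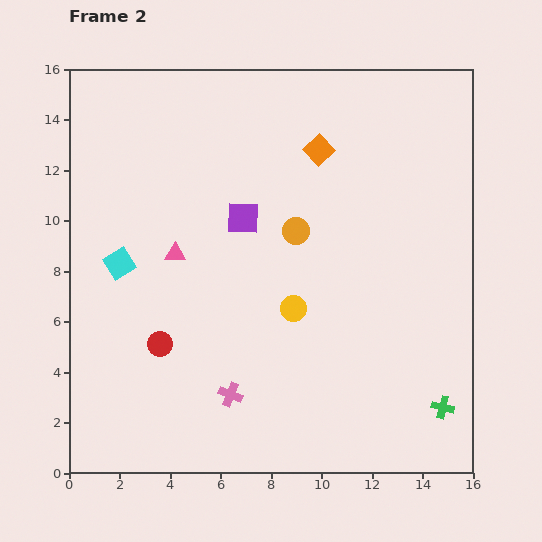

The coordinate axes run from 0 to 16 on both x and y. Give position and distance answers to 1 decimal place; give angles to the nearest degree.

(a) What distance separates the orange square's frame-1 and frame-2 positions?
0.8

The orange square moved from (9.2, 12.5) to (9.9, 12.8), a distance of √(0.7² + 0.3²) ≈ 0.8.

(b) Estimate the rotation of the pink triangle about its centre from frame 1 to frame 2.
46° counter-clockwise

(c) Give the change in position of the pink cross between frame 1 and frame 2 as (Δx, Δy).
(-1.0, 1.4)

The pink cross was at (7.4, 1.7) in frame 1 and (6.4, 3.1) in frame 2.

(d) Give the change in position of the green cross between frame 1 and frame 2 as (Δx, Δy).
(2.6, 1.3)

The green cross was at (12.2, 1.3) in frame 1 and (14.8, 2.6) in frame 2.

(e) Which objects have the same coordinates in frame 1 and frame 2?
none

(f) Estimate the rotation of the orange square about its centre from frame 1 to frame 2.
35° counter-clockwise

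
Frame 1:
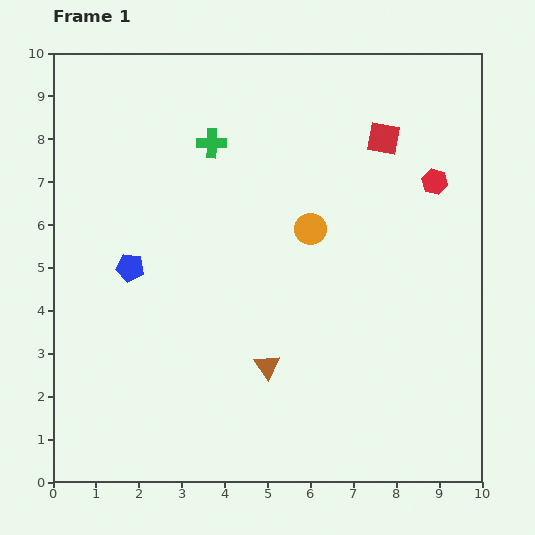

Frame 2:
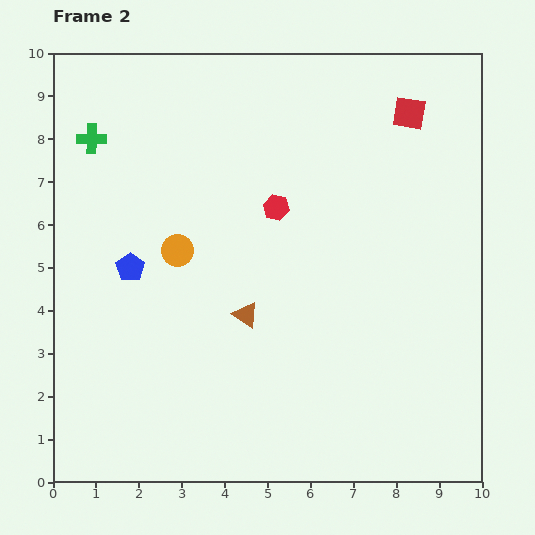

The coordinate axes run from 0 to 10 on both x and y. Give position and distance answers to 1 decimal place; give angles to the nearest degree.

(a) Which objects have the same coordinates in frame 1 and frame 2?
the blue pentagon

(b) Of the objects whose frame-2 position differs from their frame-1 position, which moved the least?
the red square

(moved 0.8)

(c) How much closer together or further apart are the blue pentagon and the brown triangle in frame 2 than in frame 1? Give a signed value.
-1.0

Distance in frame 1: 3.9. Distance in frame 2: 2.9.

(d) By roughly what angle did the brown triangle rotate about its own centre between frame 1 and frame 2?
19° counter-clockwise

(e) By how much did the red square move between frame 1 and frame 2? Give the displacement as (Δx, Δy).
(0.6, 0.6)

The red square was at (7.7, 8.0) in frame 1 and (8.3, 8.6) in frame 2.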